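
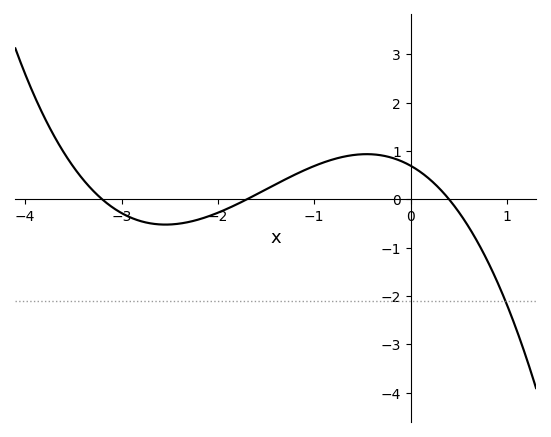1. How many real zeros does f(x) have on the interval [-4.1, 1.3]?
3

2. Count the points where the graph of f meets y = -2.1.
1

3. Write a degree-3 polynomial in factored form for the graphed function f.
y = -0.32(x + 3.2)(x + 1.7)(x - 0.4)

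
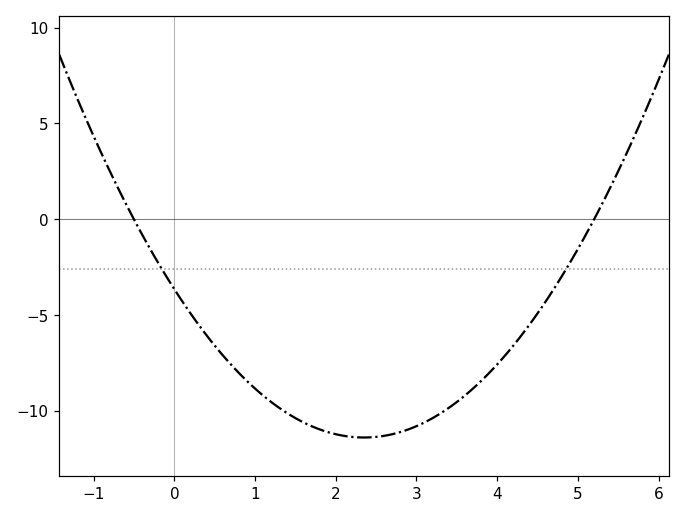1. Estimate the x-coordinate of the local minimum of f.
2.35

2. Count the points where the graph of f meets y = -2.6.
2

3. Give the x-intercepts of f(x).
-0.5, 5.2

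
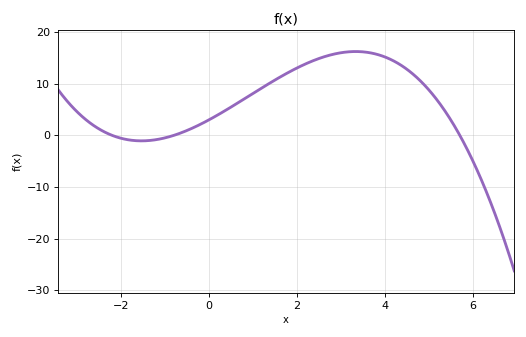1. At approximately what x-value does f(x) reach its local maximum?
3.4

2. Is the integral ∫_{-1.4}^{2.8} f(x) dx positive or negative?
positive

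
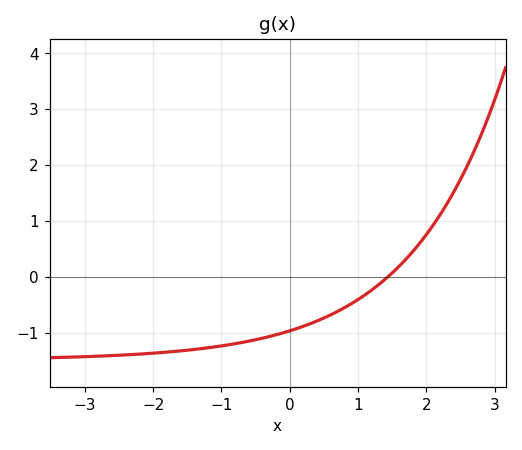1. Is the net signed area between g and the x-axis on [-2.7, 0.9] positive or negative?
negative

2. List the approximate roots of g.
1.44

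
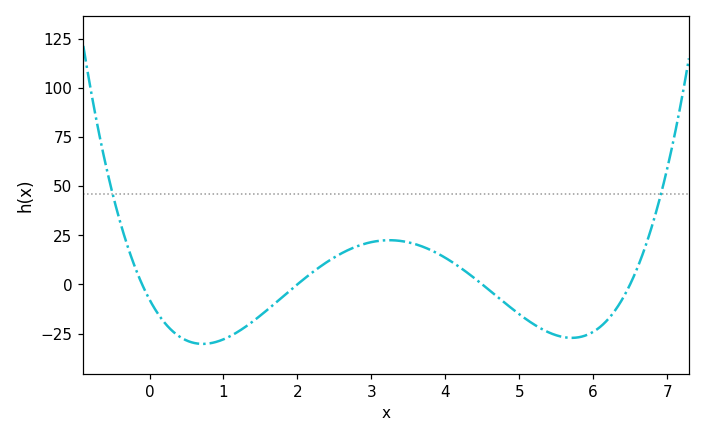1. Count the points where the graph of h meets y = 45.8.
2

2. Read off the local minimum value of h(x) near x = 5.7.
-28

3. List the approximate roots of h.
0, 2, 4.6, 6.6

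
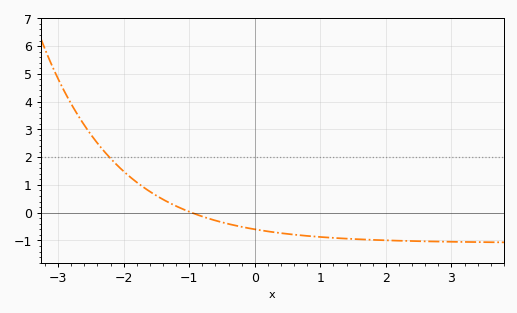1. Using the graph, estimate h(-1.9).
1.28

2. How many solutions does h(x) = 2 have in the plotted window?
1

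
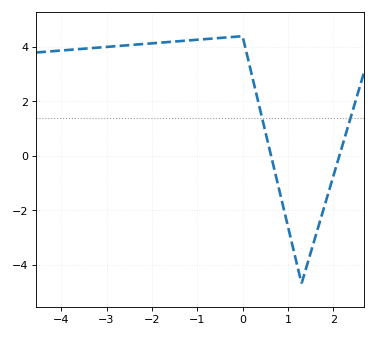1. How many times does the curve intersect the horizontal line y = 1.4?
2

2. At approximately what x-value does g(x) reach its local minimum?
1.3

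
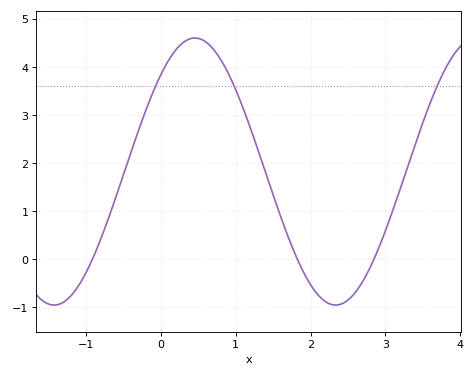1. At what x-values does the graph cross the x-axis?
-0.9, 1.8, 2.8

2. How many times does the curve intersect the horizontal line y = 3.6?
3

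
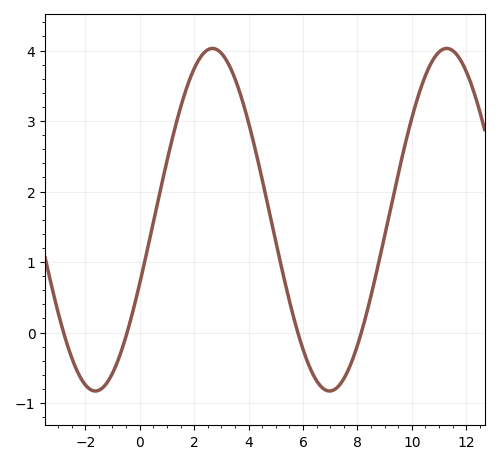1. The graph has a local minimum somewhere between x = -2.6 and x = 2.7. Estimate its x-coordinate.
-1.63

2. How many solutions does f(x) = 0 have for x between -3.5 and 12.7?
4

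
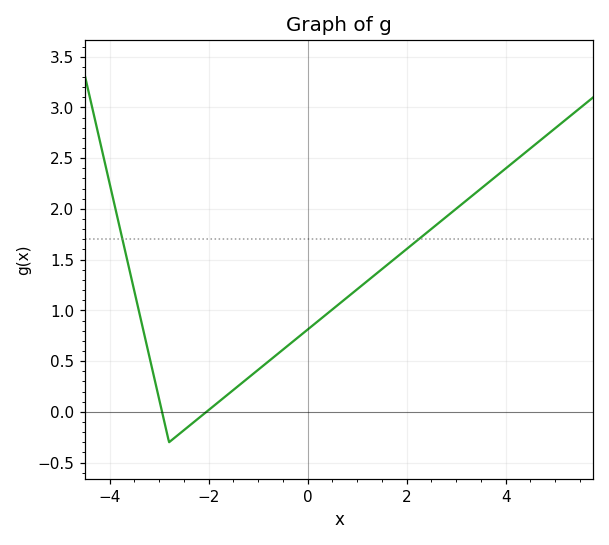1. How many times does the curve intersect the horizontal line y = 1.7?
2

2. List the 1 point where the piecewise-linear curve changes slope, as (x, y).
(-2.8, -0.3)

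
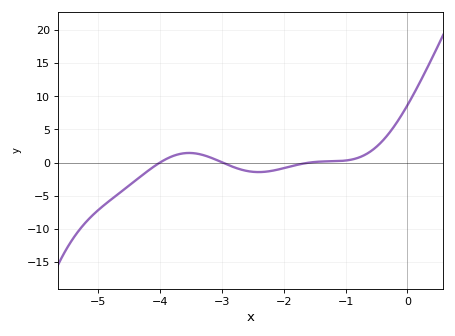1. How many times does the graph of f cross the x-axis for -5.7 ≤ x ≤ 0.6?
3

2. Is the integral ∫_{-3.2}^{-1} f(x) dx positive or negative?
negative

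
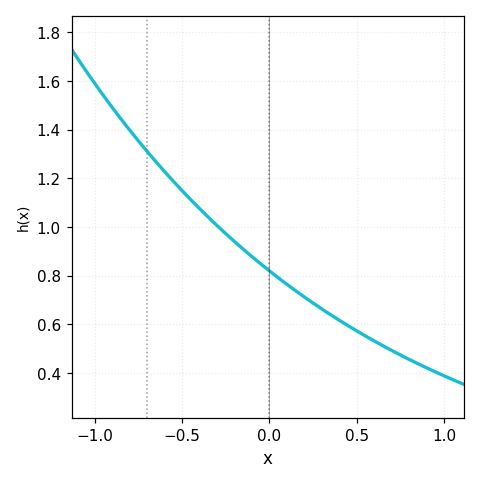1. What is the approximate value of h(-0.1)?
0.879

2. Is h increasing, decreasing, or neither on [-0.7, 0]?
decreasing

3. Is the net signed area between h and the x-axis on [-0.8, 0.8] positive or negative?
positive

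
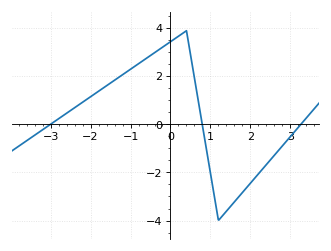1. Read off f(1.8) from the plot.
-2.8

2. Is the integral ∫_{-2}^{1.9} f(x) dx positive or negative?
positive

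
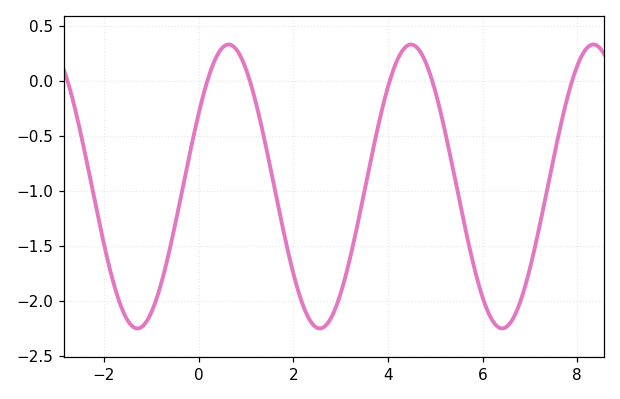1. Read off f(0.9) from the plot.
0.2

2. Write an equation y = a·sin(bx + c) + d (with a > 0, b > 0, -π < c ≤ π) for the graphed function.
y = 1.29sin(1.6x + 0.54) - 0.96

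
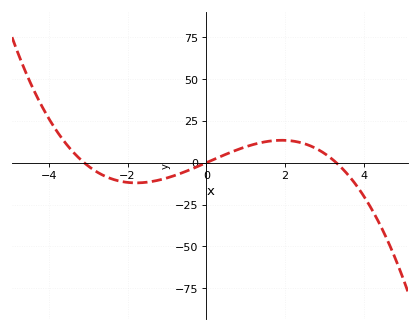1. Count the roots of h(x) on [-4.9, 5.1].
3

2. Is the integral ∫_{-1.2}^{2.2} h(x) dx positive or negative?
positive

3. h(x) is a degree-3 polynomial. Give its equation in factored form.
y = -1.01(x + 3.1)(x - 0)(x - 3.3)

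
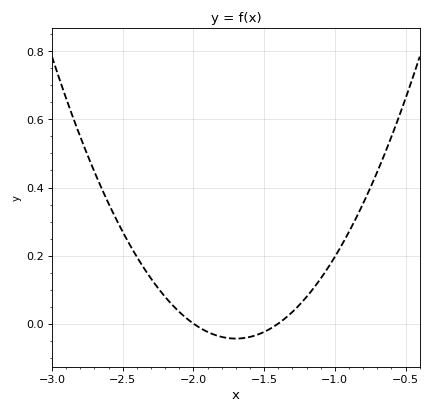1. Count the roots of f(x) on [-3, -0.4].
2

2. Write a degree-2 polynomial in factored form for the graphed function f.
y = 0.49(x + 2)(x + 1.4)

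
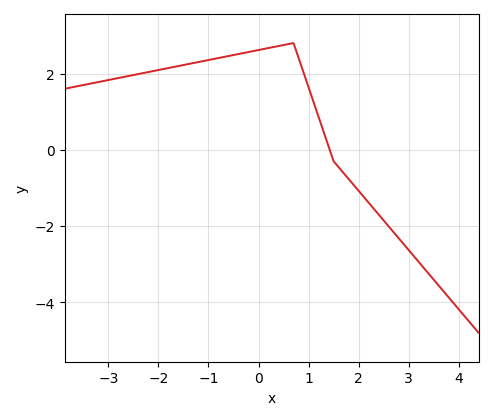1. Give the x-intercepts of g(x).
1.42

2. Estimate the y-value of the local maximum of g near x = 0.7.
2.8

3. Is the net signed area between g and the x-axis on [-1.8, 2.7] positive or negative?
positive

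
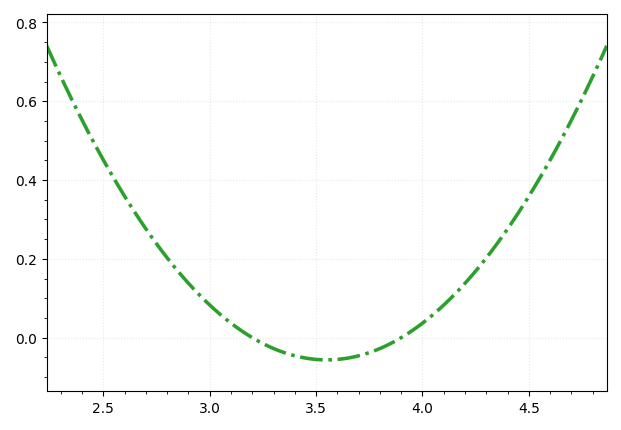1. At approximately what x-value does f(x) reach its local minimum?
3.55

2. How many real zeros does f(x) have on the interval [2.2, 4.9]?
2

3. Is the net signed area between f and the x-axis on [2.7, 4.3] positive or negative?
positive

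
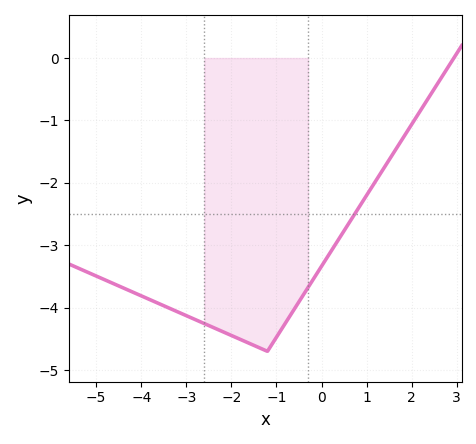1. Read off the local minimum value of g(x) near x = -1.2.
-4.7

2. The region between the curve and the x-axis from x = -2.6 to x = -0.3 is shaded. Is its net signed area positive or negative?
negative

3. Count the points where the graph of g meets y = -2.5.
1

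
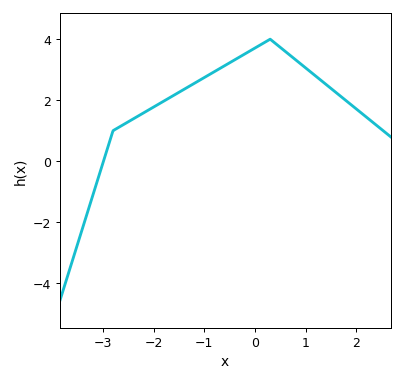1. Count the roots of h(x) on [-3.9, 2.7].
1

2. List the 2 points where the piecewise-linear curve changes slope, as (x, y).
(-2.8, 1); (0.3, 4)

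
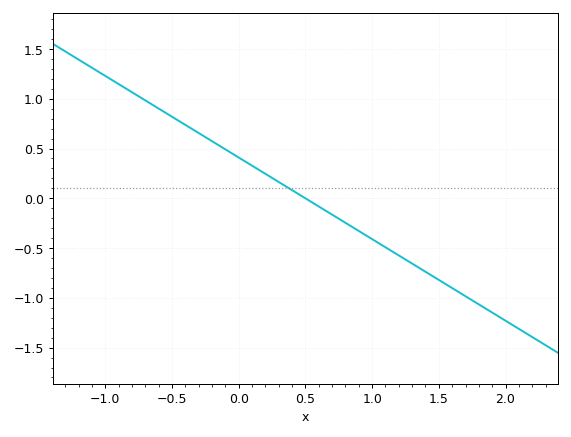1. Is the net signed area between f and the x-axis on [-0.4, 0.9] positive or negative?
positive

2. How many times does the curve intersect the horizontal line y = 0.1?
1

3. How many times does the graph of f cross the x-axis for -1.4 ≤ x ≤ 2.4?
1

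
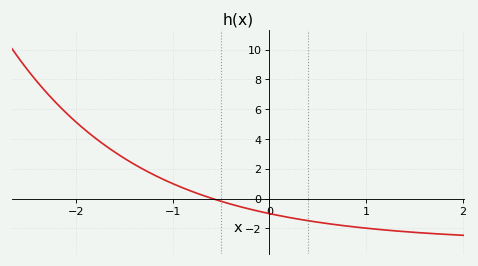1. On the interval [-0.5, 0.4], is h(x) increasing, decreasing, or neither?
decreasing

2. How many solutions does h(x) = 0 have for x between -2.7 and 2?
1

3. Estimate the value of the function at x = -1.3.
2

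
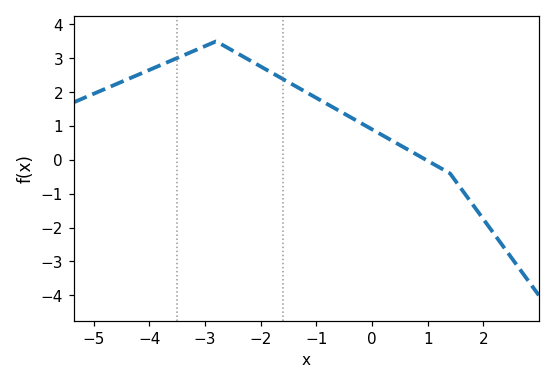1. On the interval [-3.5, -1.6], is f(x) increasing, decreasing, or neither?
neither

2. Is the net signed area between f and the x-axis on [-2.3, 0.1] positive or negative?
positive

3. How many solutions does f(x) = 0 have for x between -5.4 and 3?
1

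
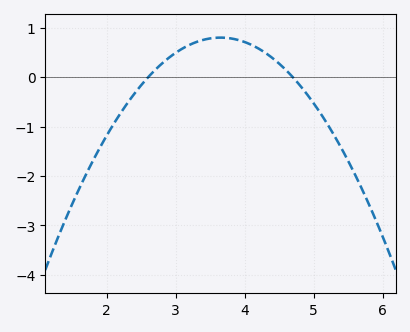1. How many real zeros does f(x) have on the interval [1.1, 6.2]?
2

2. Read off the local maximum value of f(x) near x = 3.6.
0.8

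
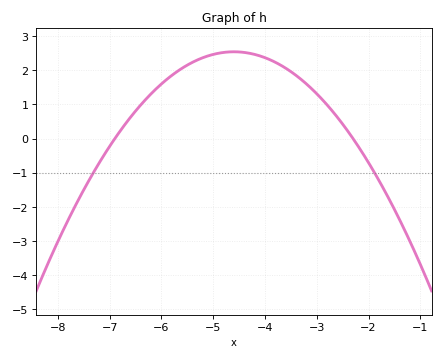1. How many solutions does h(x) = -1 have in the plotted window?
2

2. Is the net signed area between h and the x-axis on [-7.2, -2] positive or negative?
positive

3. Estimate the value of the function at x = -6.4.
0.984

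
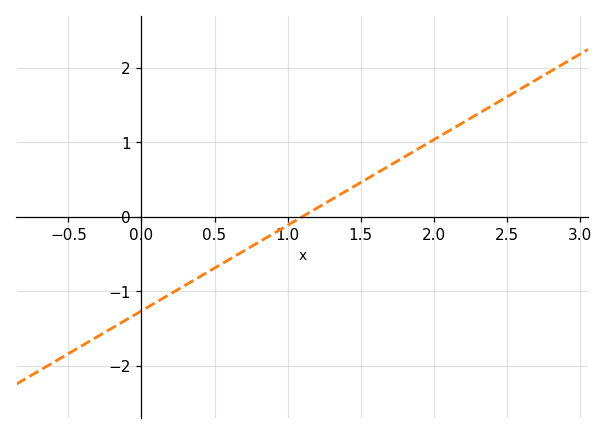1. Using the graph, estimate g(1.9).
0.92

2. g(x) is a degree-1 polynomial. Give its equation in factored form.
y = 1.15(x - 1.1)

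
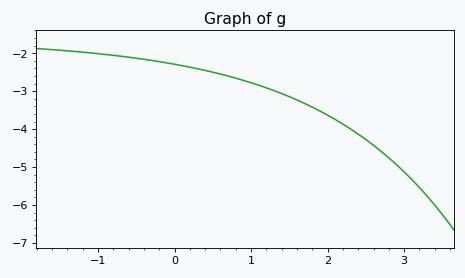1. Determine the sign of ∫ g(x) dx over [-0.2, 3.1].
negative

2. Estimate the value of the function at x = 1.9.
-3.5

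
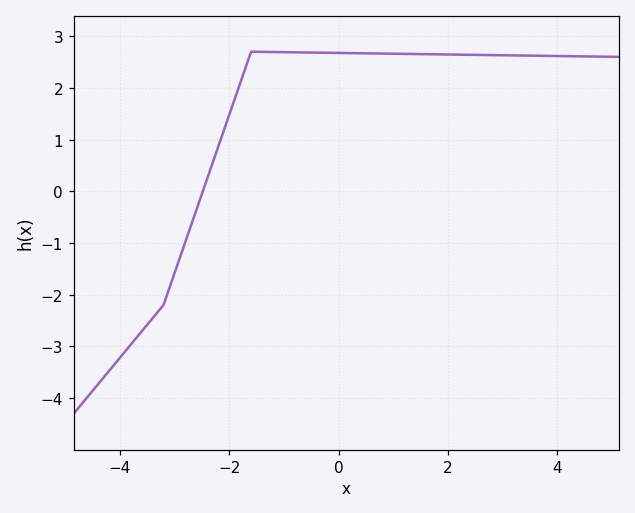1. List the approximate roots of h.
-2.4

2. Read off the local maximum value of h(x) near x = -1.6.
2.7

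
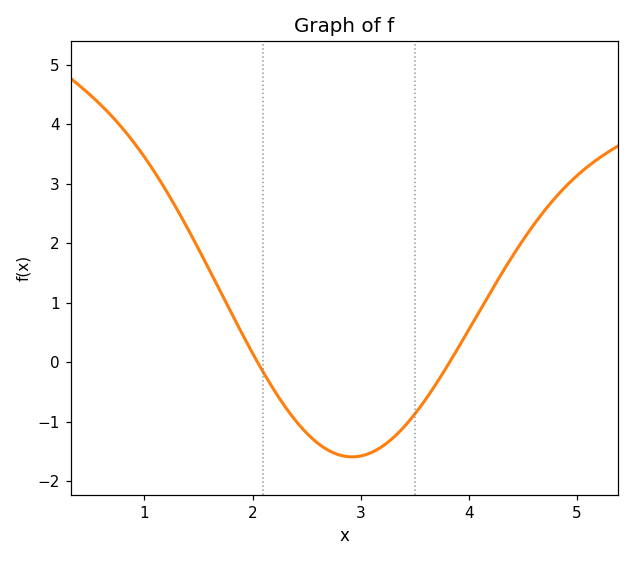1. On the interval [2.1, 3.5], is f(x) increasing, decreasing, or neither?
neither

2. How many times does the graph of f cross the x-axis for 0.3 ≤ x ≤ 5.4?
2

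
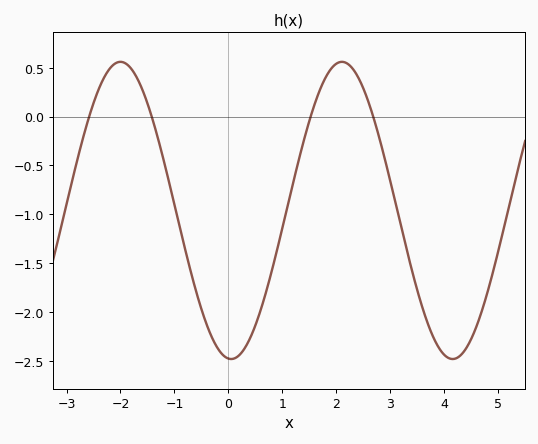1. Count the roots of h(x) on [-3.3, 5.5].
4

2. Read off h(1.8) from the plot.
0.4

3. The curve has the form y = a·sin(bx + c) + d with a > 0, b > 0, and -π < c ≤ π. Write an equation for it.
y = 1.52sin(1.5x - 1.7) - 0.96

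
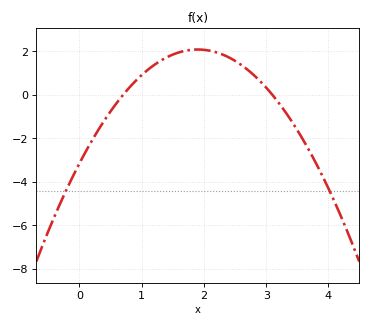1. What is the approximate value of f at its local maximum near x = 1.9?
2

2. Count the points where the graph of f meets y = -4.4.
2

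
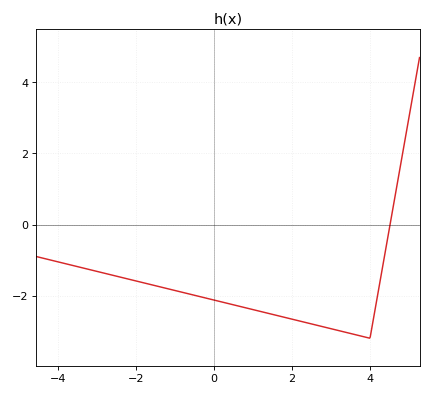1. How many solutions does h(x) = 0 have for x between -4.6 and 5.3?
1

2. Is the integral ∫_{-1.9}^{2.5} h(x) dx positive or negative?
negative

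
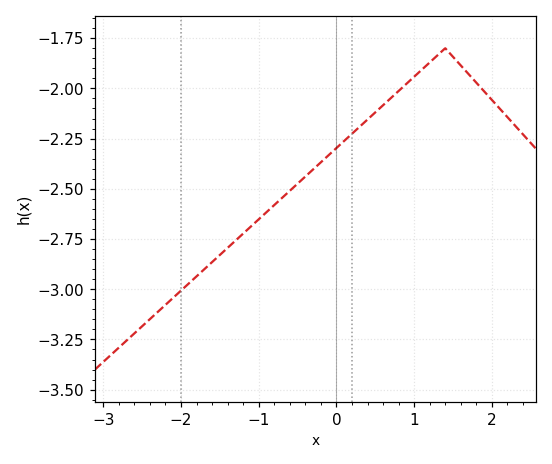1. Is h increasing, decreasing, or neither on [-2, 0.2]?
increasing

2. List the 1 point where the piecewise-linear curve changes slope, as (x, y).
(1.4, -1.8)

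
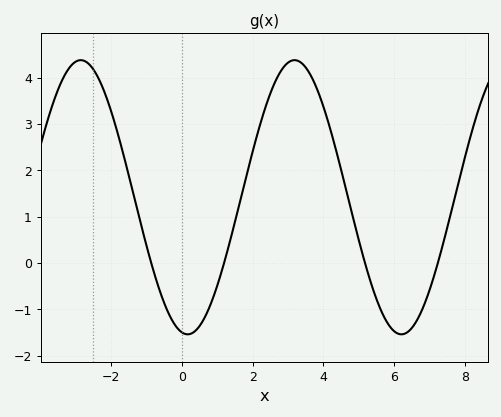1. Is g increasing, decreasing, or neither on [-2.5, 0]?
decreasing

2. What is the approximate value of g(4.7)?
1.4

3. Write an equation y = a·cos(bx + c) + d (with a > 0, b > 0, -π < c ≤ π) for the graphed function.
y = 2.96cos(1.04x + 2.97) + 1.42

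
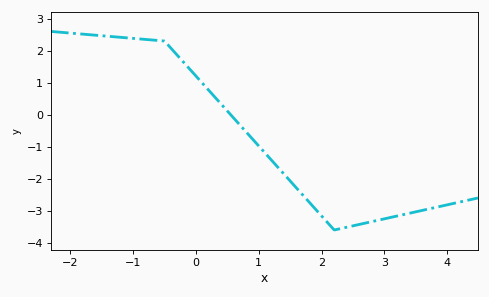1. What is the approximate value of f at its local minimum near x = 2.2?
-3.6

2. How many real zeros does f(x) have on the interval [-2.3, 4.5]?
1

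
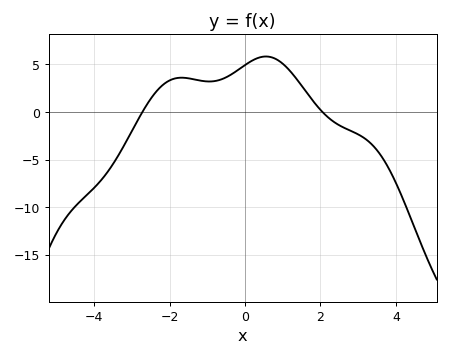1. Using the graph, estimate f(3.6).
-4.56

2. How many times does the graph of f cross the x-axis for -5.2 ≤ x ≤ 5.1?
2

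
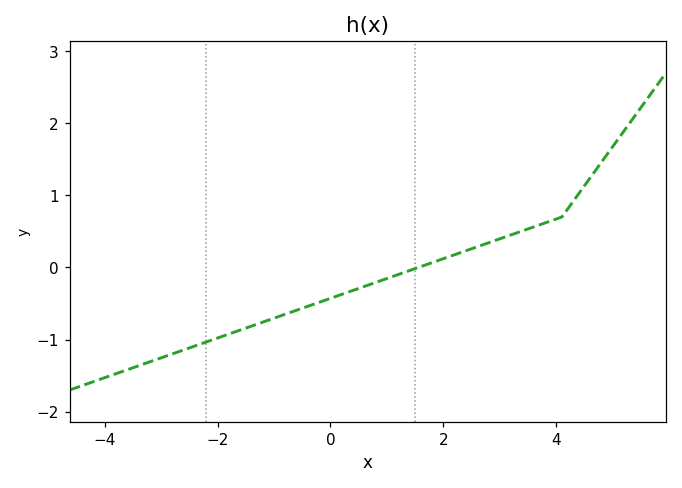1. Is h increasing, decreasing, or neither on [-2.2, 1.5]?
increasing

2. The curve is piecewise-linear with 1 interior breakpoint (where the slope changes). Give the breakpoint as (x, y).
(4.1, 0.7)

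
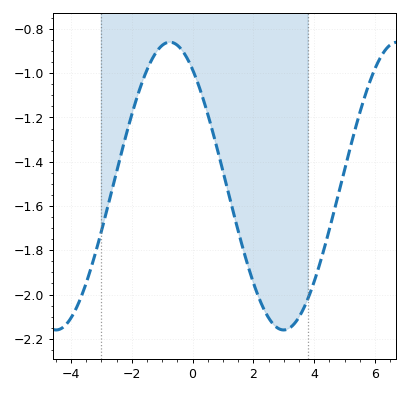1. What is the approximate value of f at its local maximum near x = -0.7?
-0.86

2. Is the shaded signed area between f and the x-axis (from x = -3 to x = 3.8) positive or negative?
negative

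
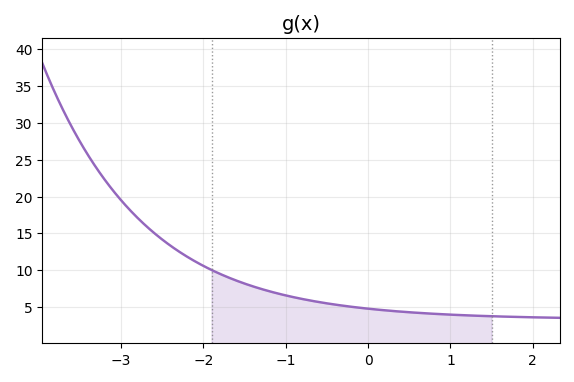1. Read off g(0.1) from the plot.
4.5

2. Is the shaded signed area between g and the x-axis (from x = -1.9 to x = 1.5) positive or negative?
positive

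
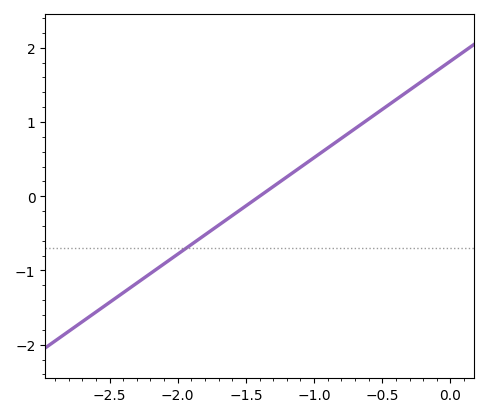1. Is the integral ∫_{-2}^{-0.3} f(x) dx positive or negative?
positive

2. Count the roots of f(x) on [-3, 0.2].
1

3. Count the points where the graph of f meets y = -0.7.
1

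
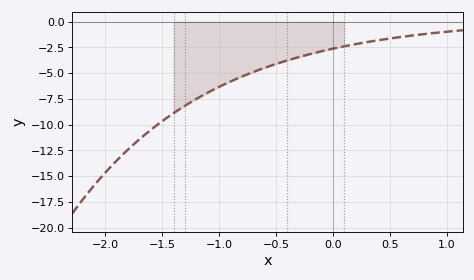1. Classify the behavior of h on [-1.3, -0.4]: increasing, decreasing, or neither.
increasing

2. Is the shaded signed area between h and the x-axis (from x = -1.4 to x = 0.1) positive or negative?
negative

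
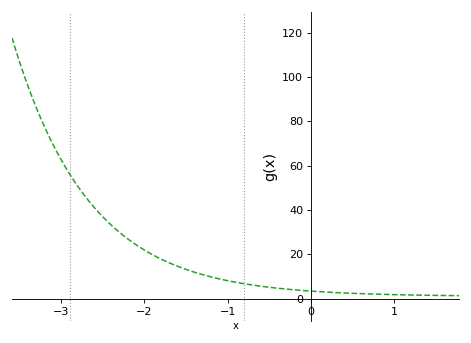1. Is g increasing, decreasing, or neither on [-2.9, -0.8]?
decreasing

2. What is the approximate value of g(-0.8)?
6.77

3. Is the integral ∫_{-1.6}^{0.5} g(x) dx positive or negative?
positive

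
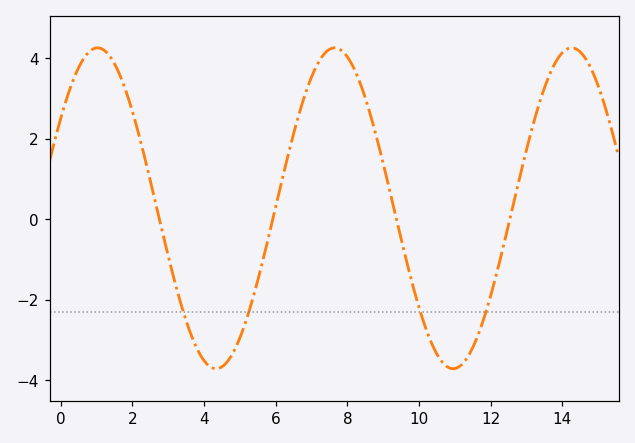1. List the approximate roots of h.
2.76, 5.92, 9.37, 12.5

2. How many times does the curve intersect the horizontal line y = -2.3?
4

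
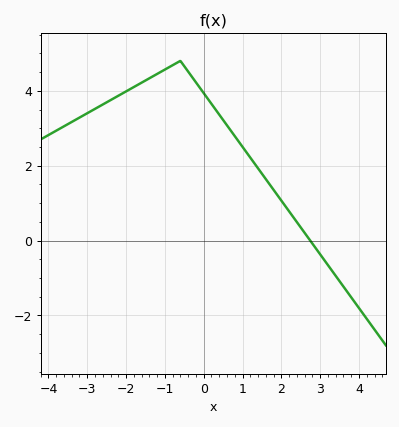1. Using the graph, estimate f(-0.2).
4.23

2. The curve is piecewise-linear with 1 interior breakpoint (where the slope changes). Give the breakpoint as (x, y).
(-0.6, 4.8)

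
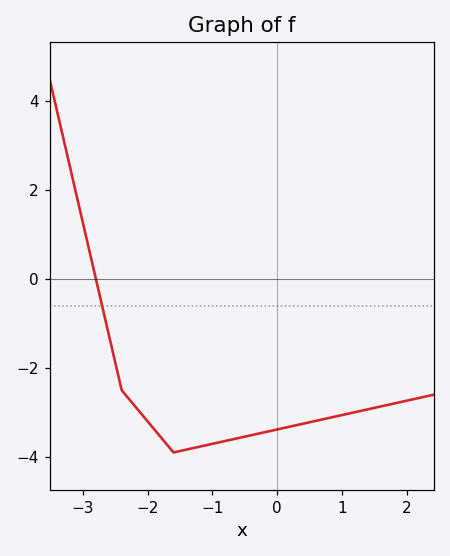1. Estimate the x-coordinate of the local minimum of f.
-1.6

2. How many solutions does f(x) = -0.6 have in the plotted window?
1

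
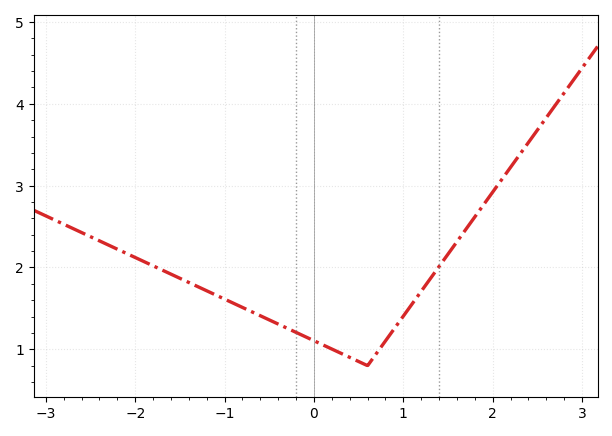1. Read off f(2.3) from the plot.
3.4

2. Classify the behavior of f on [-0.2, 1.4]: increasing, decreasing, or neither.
neither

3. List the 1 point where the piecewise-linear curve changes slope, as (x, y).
(0.6, 0.8)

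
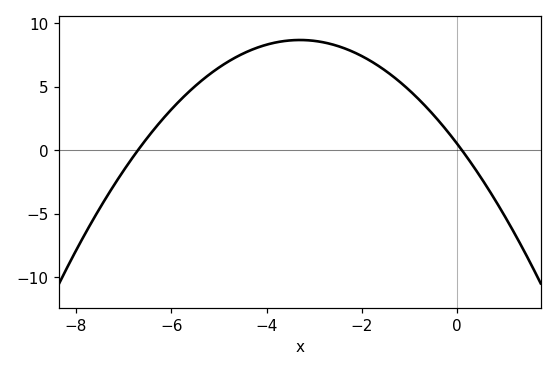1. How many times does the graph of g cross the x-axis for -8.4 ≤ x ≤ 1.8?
2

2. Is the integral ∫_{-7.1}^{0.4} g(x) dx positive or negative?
positive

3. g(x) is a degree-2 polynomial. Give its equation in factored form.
y = -0.75(x + 6.7)(x - 0.1)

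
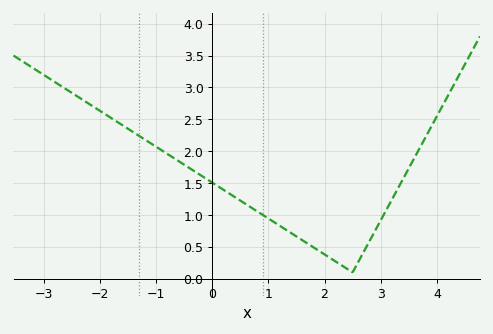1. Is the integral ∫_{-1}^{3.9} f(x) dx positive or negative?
positive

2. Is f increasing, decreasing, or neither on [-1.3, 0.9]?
decreasing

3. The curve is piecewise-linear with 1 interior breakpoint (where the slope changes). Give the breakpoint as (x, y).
(2.5, 0.1)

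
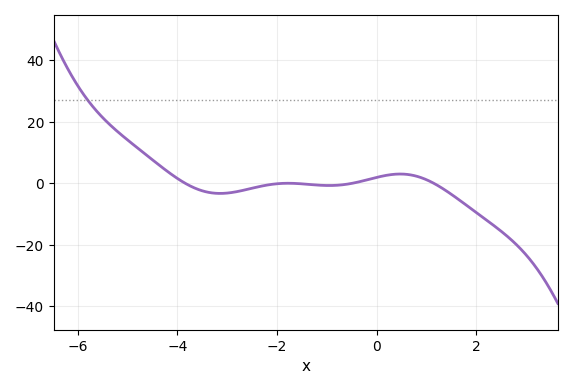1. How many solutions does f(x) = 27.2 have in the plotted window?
1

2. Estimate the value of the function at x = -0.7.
-0.511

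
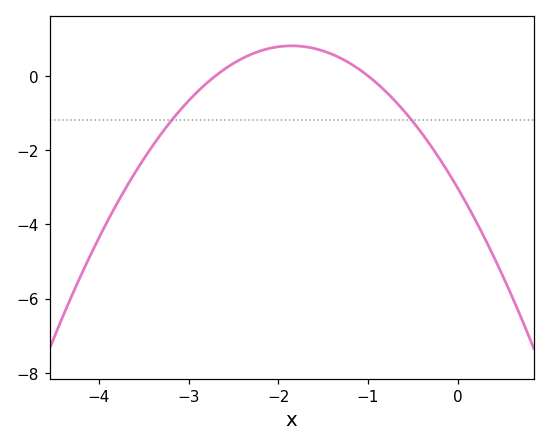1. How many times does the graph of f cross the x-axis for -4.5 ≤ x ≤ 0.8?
2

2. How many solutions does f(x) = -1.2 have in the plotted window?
2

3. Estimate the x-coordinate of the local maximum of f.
-1.8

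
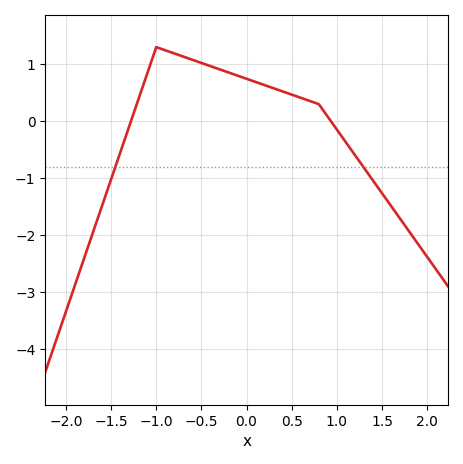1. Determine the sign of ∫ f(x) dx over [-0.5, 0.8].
positive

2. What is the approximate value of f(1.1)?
-0.37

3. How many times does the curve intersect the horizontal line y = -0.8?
2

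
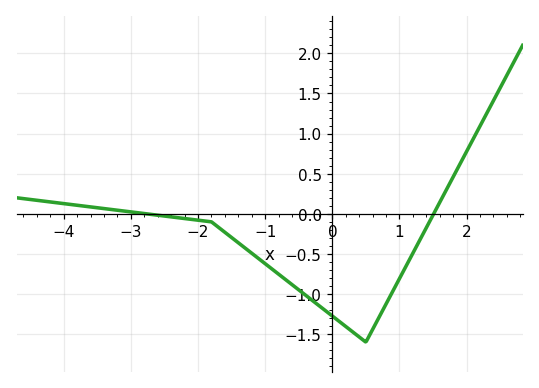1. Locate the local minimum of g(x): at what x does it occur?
0.4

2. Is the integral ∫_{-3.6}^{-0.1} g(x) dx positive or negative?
negative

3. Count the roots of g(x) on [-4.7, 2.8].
2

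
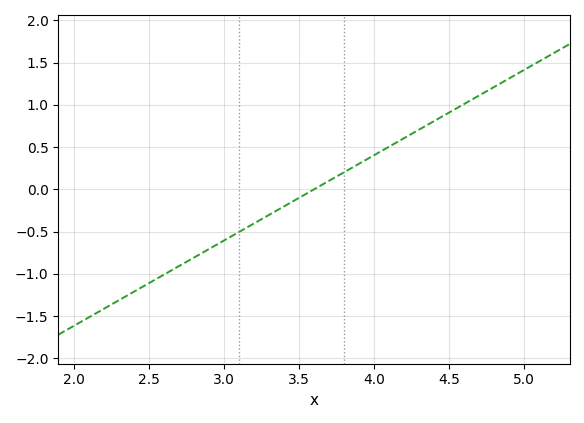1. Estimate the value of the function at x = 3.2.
-0.4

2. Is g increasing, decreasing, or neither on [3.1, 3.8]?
increasing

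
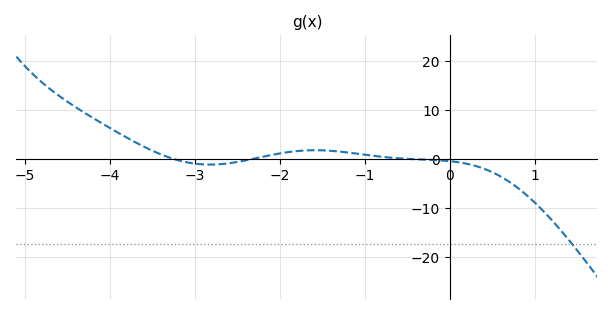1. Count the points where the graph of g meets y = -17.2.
1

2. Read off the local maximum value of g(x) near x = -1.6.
1.79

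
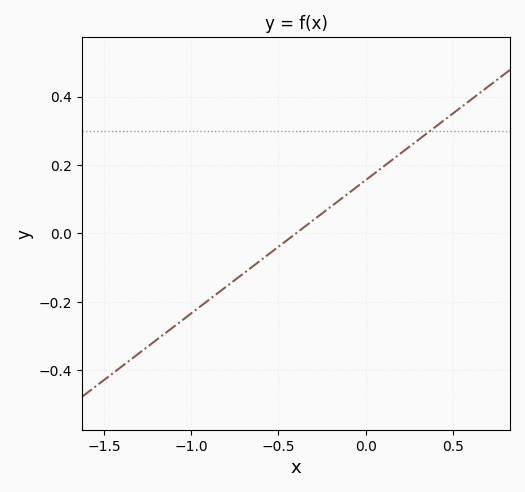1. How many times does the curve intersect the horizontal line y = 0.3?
1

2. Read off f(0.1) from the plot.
0.2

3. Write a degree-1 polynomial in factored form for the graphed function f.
y = 0.39(x + 0.4)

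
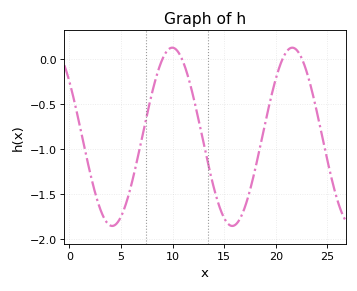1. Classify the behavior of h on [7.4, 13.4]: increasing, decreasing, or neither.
neither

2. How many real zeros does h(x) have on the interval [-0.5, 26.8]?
4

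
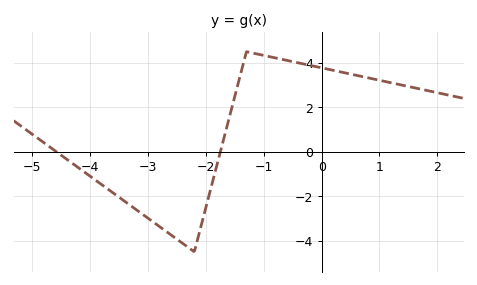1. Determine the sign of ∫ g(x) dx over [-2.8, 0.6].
positive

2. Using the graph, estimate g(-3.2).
-2.61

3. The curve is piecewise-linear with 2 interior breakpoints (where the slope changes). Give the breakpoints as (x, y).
(-2.2, -4.5); (-1.3, 4.5)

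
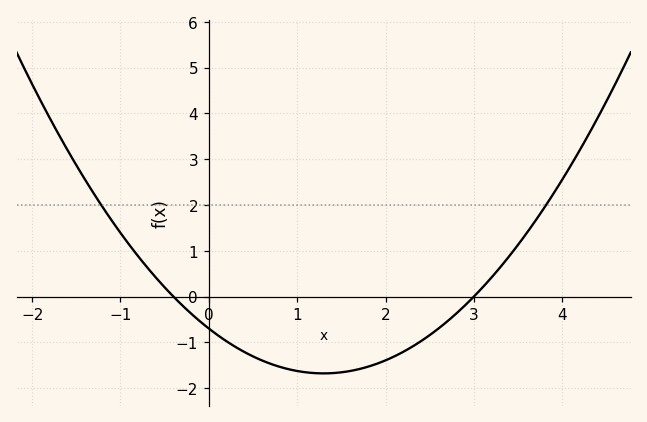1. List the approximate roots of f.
-0.4, 3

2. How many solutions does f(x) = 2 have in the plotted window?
2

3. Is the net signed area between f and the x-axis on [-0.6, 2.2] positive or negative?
negative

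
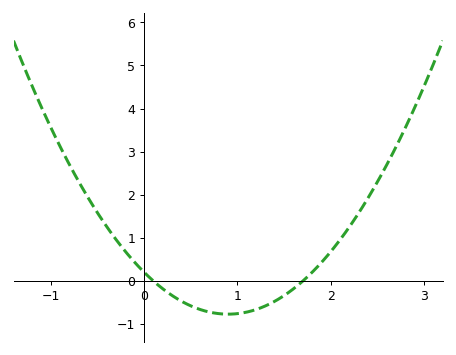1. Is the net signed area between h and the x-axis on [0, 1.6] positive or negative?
negative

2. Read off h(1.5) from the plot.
-0.3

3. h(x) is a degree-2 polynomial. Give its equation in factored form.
y = 1.2(x - 0.1)(x - 1.7)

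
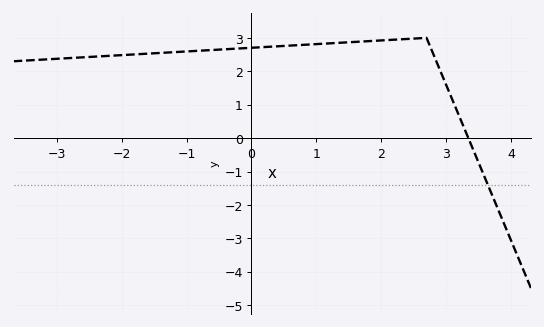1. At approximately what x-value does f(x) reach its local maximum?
2.7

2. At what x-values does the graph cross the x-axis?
3.34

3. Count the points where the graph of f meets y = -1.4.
1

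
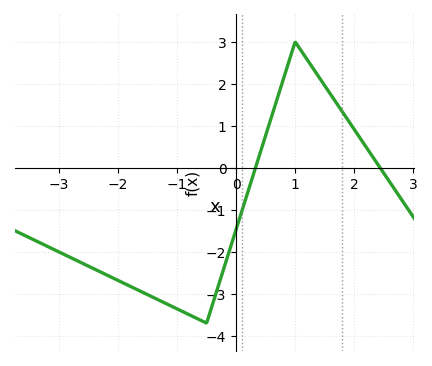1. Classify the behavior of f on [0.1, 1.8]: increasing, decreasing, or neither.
neither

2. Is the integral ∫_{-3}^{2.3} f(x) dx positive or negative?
negative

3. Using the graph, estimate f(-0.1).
-1.91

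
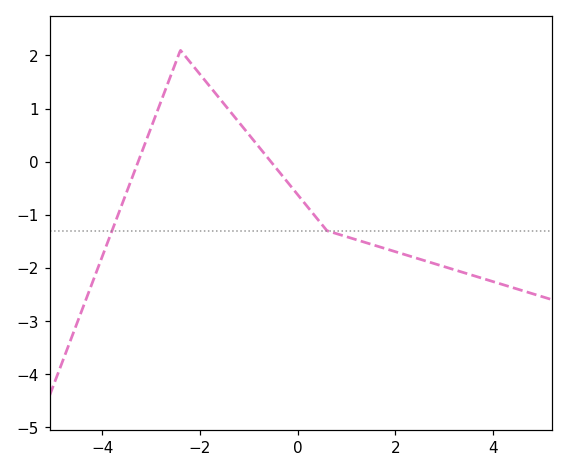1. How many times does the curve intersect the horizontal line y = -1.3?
2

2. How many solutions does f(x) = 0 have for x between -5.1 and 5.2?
2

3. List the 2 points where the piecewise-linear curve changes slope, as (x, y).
(-2.4, 2.1); (0.6, -1.3)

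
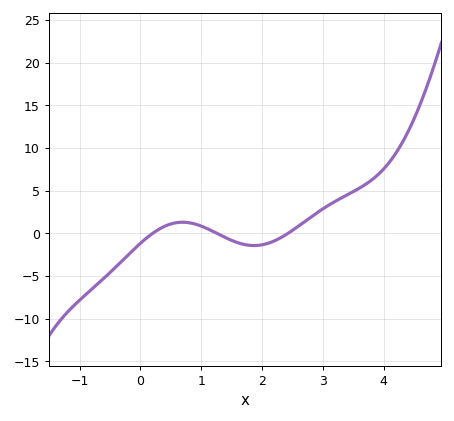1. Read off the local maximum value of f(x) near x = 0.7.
1.5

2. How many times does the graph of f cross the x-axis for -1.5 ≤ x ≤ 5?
3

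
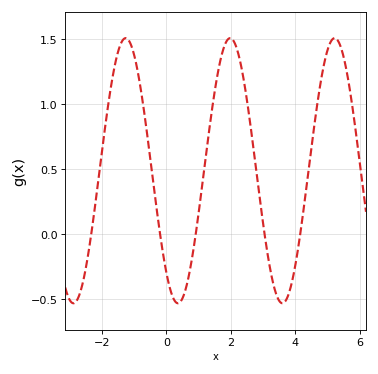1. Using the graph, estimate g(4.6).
0.869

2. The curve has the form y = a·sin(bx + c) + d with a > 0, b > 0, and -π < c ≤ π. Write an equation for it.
y = 1.02sin(1.94x - 2.26) + 0.49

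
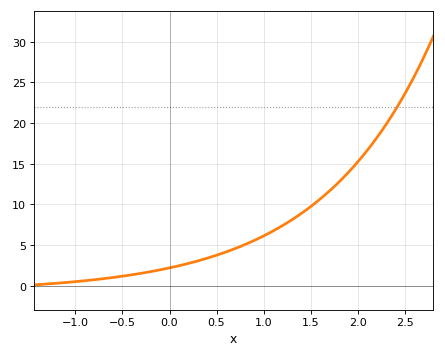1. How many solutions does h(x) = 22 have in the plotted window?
1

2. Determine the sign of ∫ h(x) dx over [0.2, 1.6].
positive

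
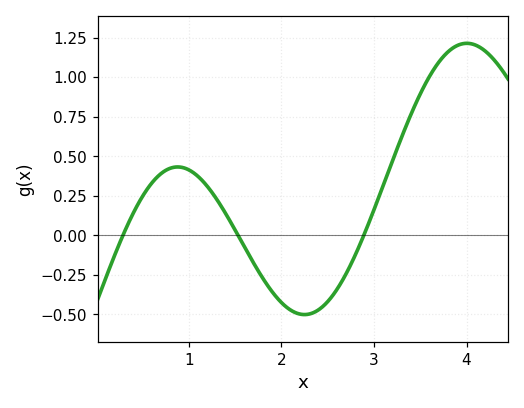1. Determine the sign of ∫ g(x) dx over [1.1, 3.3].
negative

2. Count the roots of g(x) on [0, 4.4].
3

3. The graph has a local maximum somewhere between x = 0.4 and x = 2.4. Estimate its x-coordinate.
0.9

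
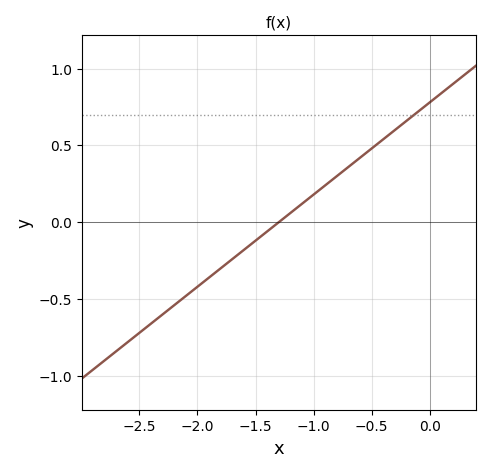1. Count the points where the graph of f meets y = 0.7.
1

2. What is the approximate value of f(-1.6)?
-0.2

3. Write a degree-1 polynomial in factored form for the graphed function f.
y = 0.6(x + 1.3)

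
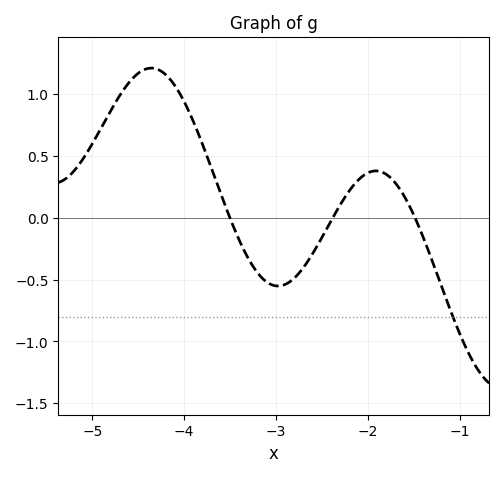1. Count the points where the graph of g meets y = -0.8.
1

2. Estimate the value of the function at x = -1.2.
-0.548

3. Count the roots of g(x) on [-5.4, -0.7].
3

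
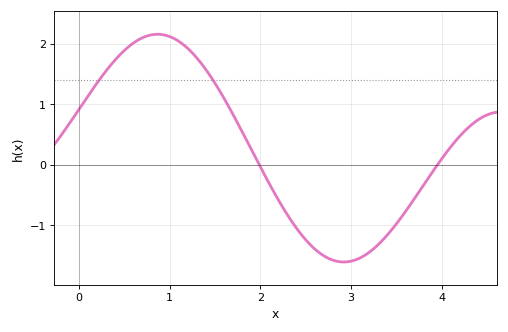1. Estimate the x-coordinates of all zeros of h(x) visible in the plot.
1.99, 3.95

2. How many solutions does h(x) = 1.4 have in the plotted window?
2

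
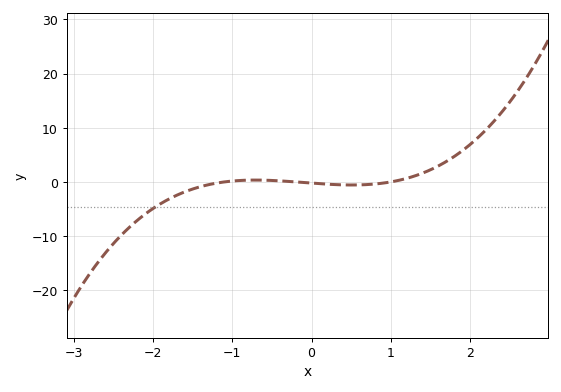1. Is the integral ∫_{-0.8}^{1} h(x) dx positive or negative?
negative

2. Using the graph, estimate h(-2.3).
-8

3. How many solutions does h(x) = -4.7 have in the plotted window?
1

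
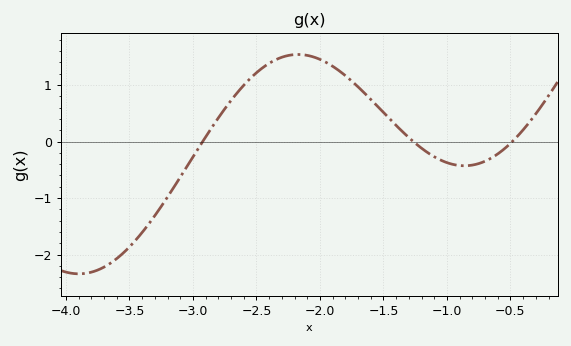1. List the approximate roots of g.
-2.92, -1.26, -0.485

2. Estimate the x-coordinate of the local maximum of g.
-2.17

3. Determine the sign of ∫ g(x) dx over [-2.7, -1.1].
positive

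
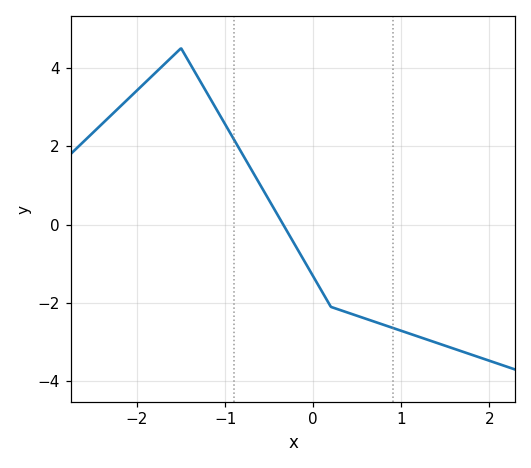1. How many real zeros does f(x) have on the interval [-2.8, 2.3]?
1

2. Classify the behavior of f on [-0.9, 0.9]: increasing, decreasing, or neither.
decreasing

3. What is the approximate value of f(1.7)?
-3.25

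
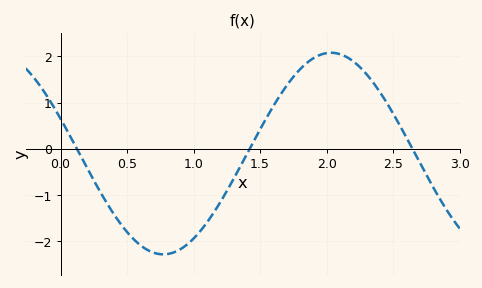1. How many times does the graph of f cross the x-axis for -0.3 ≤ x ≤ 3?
3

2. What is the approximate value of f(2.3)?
1.6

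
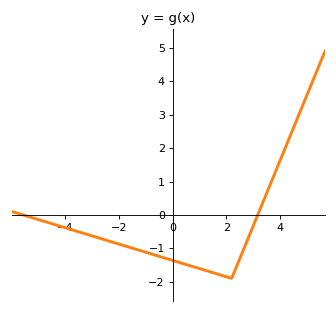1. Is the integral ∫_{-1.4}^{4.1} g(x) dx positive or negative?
negative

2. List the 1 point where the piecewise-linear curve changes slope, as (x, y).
(2.2, -1.9)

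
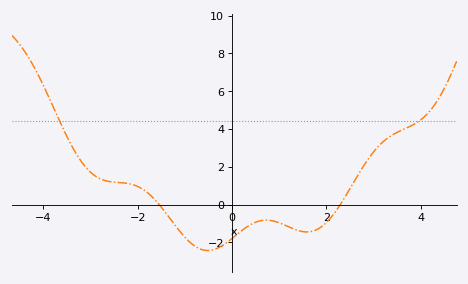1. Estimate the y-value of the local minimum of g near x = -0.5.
-2.43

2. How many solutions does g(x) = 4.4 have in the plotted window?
2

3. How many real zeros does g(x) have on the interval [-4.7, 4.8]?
2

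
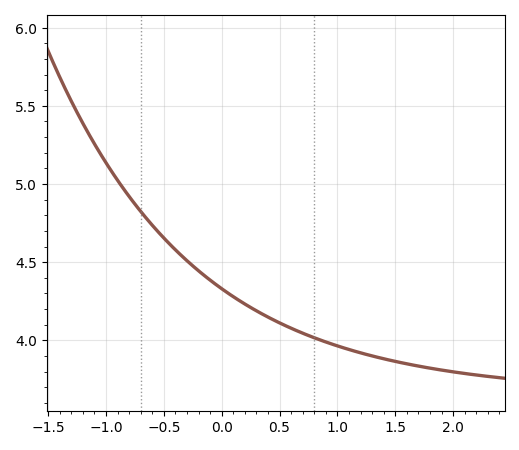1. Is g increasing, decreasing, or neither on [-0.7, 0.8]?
decreasing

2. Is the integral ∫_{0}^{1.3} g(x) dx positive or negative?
positive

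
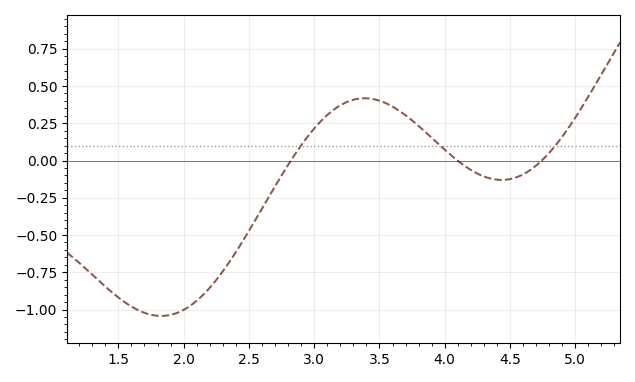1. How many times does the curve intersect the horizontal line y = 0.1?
3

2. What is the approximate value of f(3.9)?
0.152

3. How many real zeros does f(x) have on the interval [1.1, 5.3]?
3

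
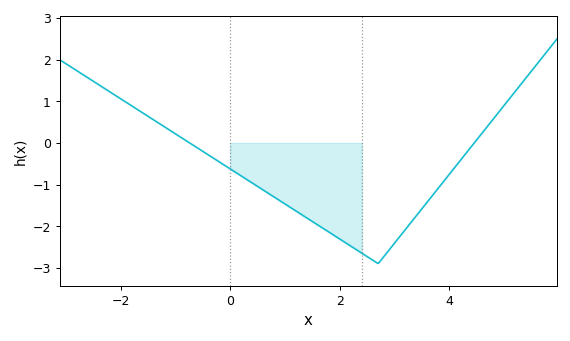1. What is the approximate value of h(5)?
0.908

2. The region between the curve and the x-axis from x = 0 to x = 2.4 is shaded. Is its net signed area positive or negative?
negative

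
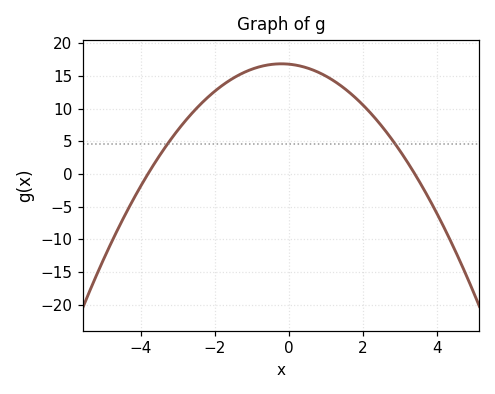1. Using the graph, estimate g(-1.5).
14.7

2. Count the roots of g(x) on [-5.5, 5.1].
2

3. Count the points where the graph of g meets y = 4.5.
2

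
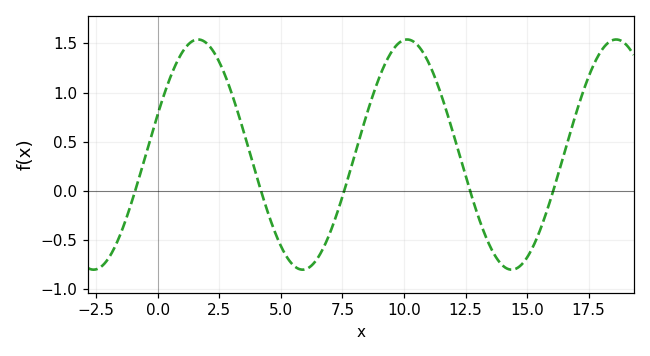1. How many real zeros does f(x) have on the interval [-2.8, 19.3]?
5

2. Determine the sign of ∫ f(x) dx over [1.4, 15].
positive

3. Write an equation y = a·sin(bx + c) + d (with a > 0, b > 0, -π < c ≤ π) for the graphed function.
y = 1.17sin(0.74x + 0.36) + 0.37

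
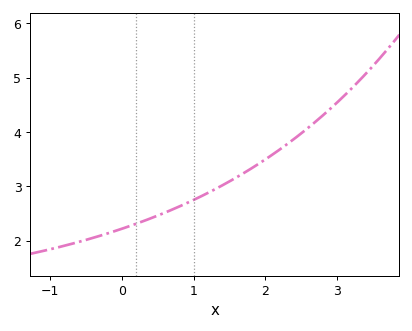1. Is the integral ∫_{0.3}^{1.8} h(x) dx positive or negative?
positive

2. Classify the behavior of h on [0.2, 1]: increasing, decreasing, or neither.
increasing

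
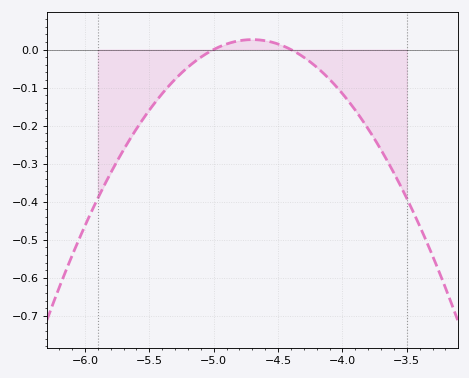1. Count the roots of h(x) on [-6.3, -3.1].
2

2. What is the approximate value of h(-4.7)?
0.03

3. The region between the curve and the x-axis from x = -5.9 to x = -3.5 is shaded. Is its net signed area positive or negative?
negative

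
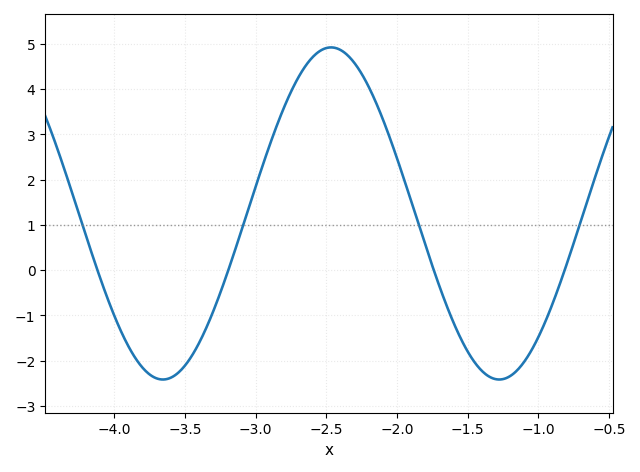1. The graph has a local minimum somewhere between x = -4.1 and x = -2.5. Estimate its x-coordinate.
-3.66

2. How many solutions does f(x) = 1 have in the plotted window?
4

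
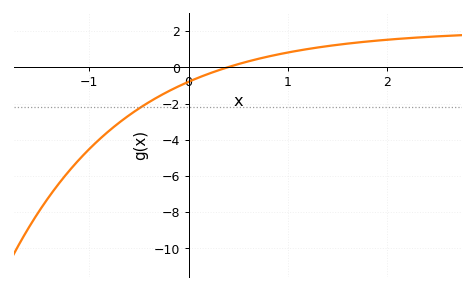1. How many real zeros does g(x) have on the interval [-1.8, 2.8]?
1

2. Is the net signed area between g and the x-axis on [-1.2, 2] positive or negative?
negative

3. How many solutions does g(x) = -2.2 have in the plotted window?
1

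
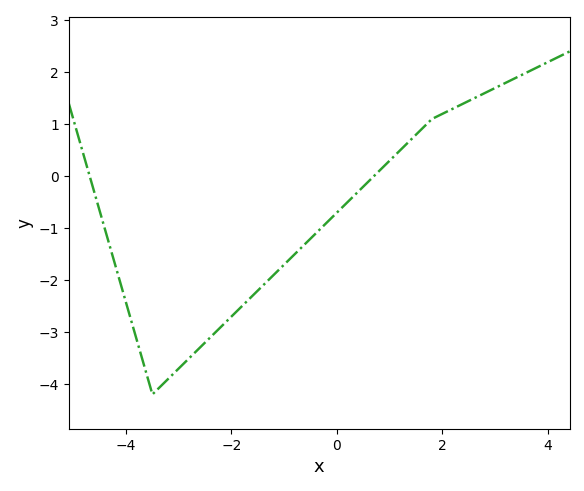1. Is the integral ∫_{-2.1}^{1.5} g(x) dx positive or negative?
negative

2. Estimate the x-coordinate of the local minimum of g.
-3.5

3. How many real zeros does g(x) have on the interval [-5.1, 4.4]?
2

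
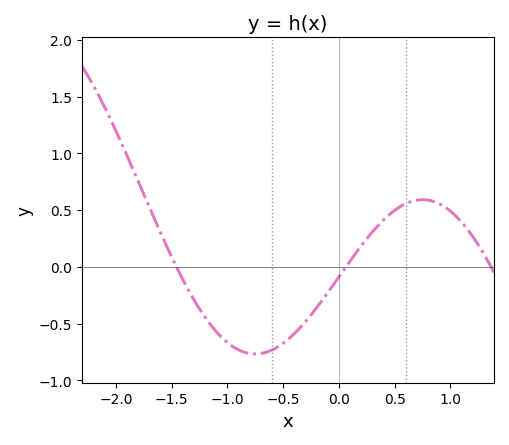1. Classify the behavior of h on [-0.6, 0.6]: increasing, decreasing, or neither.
increasing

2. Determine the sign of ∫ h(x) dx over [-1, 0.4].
negative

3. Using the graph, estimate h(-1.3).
-0.291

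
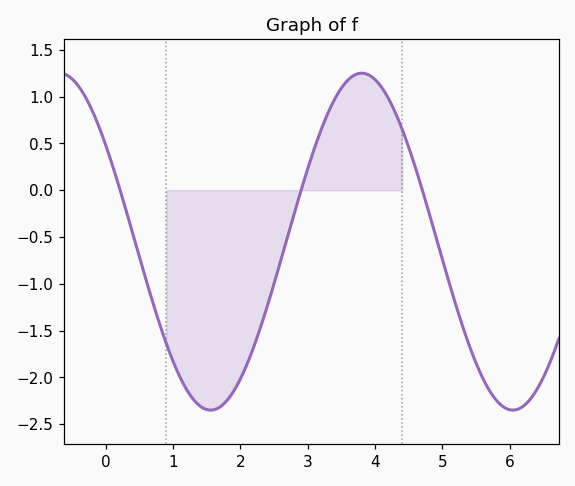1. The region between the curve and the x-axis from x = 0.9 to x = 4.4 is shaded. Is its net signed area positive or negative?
negative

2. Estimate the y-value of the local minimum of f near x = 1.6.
-2.35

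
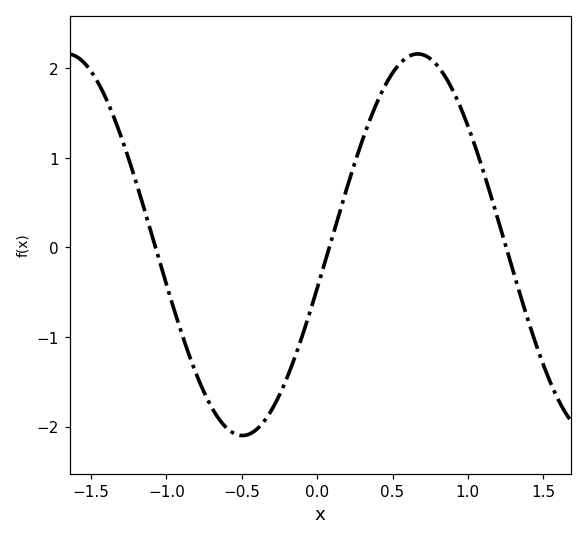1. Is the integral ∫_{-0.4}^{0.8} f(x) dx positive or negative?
positive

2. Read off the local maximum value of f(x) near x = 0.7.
2.2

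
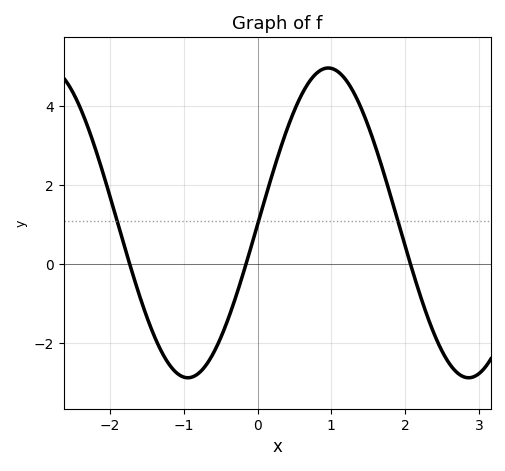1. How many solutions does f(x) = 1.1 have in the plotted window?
3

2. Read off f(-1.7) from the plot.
-0.221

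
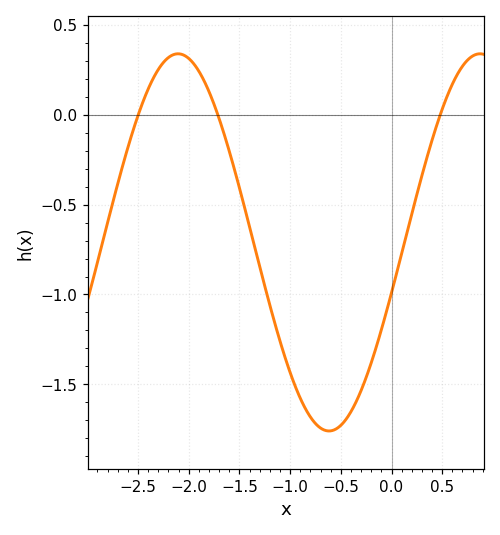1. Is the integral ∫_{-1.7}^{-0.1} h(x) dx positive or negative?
negative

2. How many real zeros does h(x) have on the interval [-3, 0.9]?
3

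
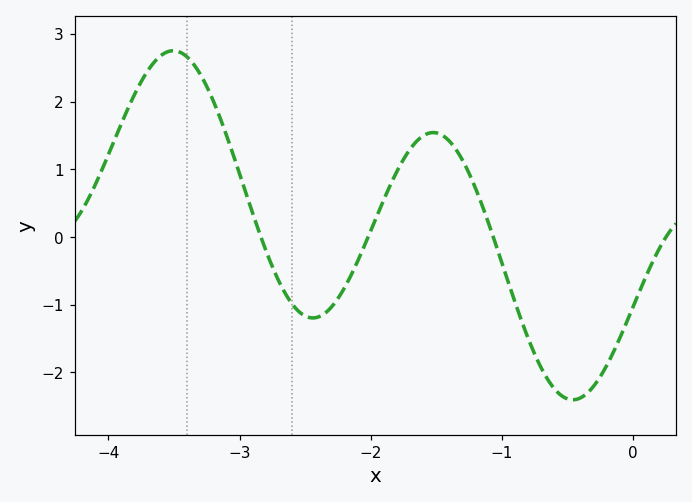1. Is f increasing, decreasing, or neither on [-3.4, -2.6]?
decreasing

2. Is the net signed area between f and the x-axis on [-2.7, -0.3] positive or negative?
negative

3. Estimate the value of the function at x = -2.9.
0.351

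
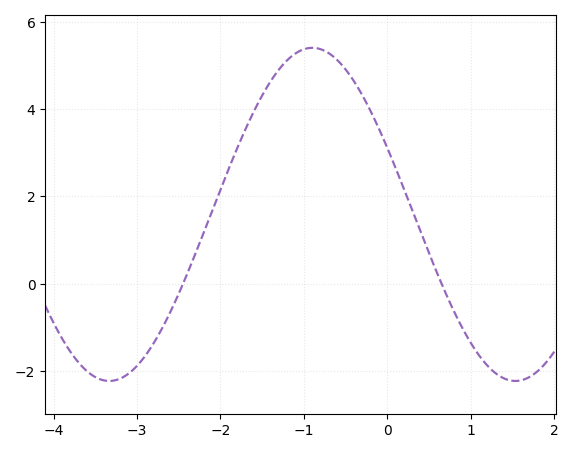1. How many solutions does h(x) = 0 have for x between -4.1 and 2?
2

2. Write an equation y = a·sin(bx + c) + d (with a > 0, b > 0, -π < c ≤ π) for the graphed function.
y = 3.81sin(1.29x + 2.73) + 1.59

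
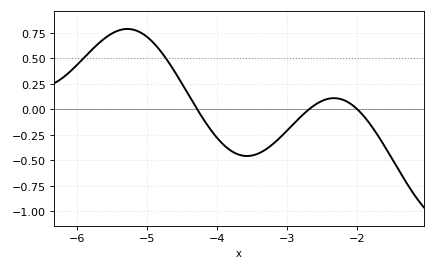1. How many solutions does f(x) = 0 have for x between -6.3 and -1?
3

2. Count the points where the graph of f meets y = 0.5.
2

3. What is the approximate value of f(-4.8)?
0.568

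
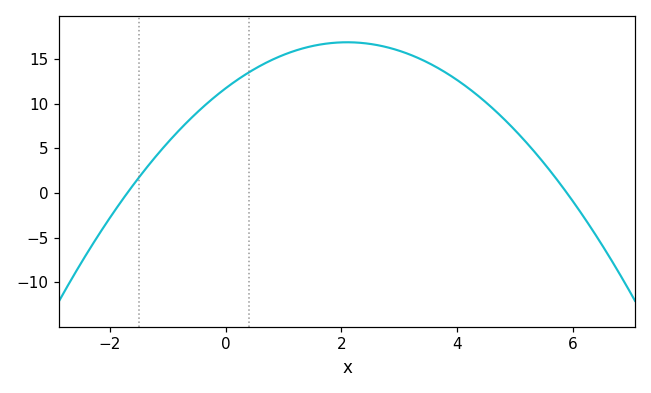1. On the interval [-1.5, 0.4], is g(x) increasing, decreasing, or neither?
increasing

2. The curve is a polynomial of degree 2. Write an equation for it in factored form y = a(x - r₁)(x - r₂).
y = -1.17(x + 1.7)(x - 5.9)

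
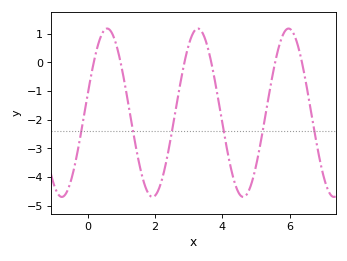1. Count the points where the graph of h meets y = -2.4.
6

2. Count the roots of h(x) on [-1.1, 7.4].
6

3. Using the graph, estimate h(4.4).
-4.3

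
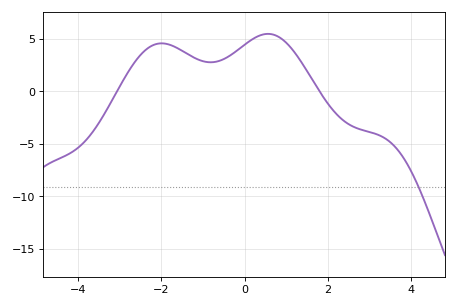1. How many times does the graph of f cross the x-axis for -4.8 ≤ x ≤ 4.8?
2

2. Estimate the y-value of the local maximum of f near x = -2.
4.56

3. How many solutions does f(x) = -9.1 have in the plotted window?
1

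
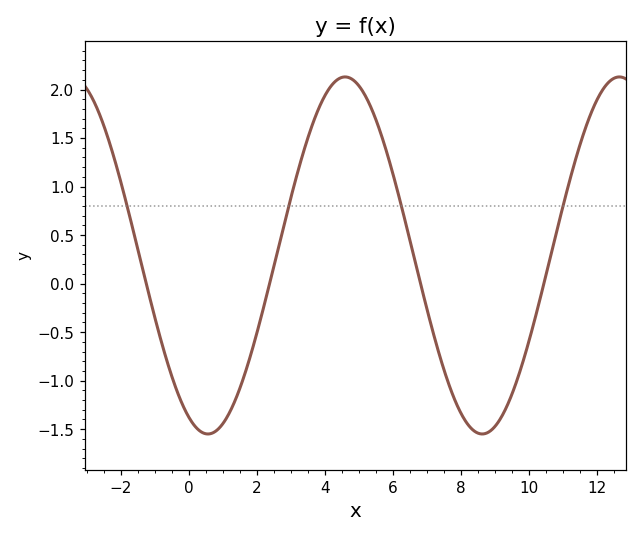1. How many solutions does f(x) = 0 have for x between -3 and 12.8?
4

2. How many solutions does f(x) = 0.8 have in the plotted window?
4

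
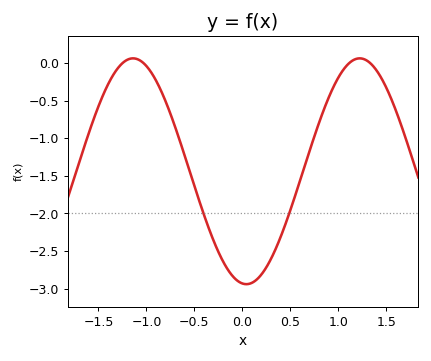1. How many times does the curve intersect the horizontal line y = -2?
2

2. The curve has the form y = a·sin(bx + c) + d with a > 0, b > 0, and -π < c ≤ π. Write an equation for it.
y = 1.5sin(2.7x - 1.7) - 1.44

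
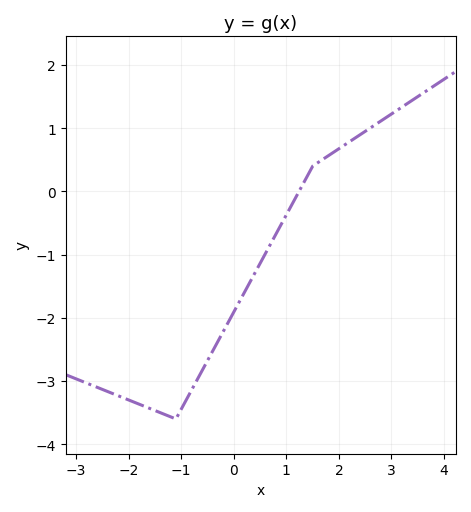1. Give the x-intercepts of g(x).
1.24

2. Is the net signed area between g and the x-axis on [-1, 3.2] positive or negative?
negative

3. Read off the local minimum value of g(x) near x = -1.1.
-3.6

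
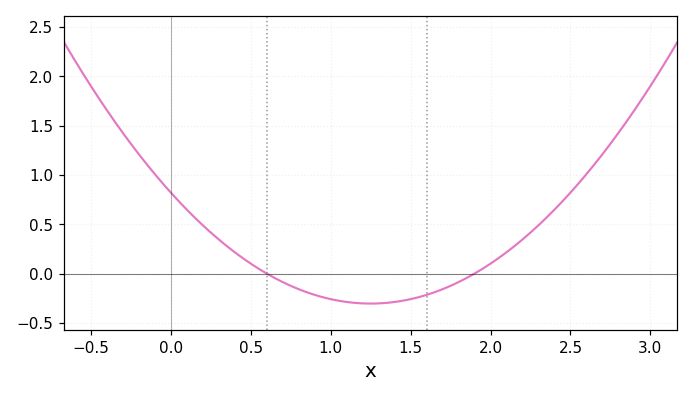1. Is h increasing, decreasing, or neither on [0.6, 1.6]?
neither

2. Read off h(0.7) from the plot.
-0.086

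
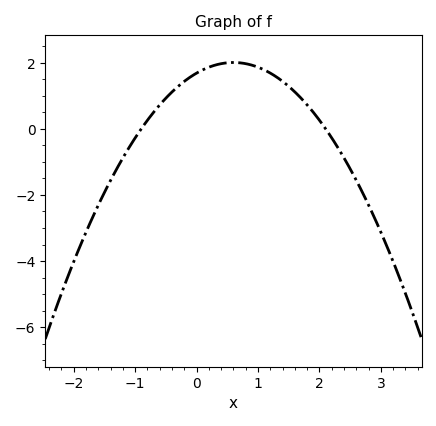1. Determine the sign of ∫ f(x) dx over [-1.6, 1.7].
positive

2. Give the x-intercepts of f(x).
-0.9, 2.1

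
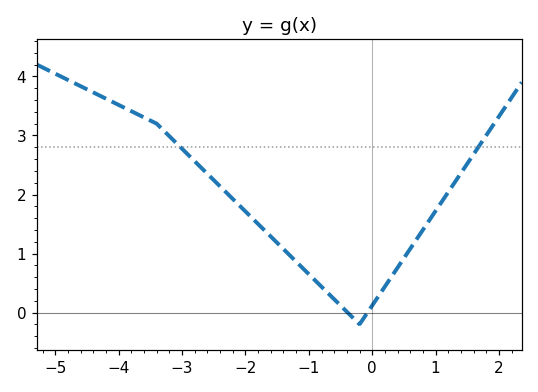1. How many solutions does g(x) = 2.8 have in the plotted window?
2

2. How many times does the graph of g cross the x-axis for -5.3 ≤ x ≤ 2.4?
2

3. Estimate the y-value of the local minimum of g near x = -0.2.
-0.2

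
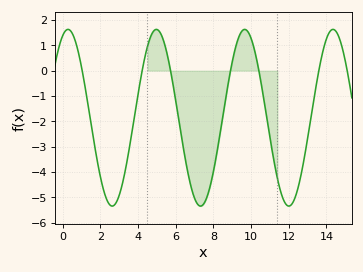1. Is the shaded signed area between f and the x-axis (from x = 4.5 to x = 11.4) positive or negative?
negative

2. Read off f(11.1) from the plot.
-3.08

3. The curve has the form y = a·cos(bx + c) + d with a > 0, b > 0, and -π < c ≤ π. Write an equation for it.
y = 3.49cos(1.34x - 0.38) - 1.86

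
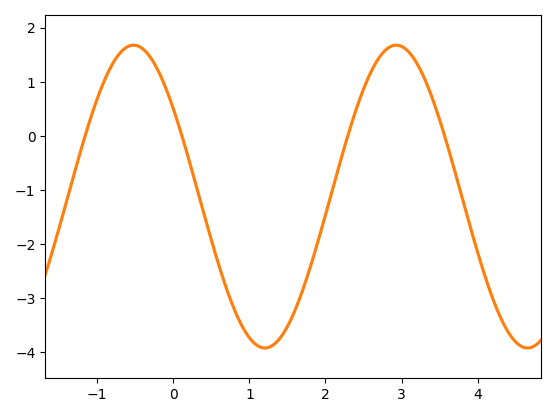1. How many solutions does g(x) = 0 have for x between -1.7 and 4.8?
4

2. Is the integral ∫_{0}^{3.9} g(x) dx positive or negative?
negative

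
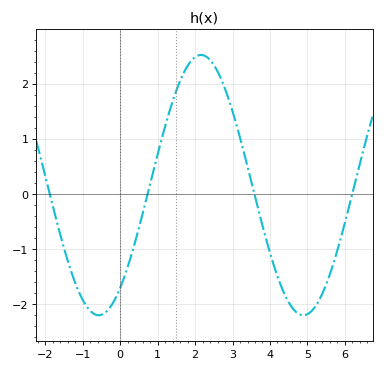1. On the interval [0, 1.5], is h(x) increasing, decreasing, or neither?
increasing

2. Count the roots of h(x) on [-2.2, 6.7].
4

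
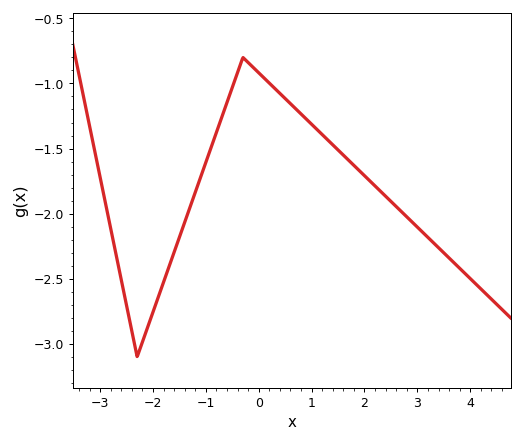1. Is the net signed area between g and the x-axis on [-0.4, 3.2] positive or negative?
negative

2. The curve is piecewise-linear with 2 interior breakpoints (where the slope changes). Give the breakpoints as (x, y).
(-2.3, -3.1); (-0.3, -0.8)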